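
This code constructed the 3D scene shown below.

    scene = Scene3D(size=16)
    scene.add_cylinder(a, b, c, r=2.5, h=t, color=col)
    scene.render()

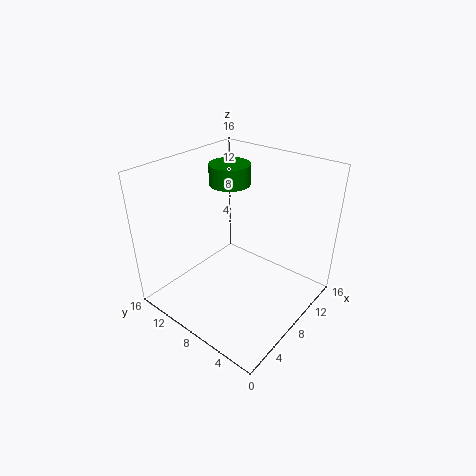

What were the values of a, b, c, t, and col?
a = 12, b = 12.5, c = 12, t = 2.5, col = 'green'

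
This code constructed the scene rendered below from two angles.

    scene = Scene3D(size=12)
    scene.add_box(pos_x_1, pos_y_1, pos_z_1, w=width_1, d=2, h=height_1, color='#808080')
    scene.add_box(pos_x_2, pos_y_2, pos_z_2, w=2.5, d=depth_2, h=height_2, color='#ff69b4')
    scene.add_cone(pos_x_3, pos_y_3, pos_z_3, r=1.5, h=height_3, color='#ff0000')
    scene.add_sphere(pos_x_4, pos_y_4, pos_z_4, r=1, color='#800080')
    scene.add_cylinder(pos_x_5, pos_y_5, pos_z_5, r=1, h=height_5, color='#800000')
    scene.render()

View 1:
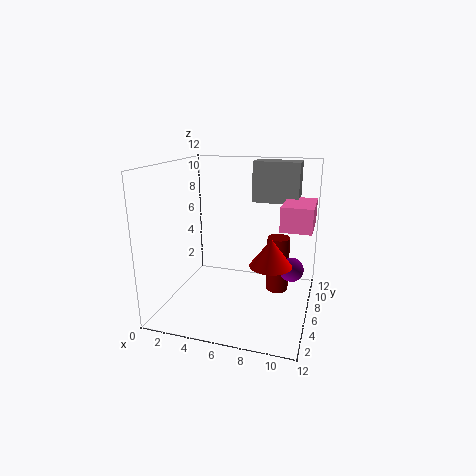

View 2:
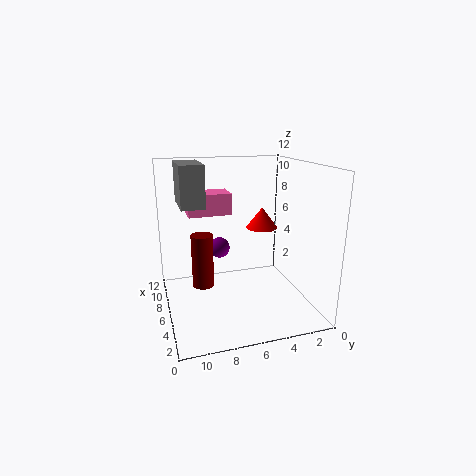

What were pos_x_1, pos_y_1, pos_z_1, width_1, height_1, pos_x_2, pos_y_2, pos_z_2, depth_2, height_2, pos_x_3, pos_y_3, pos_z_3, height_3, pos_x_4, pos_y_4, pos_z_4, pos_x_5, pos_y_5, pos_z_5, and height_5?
pos_x_1 = 6.5
pos_y_1 = 8.5
pos_z_1 = 8.5
width_1 = 4
height_1 = 3.5
pos_x_2 = 9.5
pos_y_2 = 5.5
pos_z_2 = 7
depth_2 = 4
height_2 = 2
pos_x_3 = 9.5
pos_y_3 = 2.5
pos_z_3 = 5.5
height_3 = 2
pos_x_4 = 10.5
pos_y_4 = 6.5
pos_z_4 = 3.5
pos_x_5 = 9
pos_y_5 = 8.5
pos_z_5 = 0.5
height_5 = 5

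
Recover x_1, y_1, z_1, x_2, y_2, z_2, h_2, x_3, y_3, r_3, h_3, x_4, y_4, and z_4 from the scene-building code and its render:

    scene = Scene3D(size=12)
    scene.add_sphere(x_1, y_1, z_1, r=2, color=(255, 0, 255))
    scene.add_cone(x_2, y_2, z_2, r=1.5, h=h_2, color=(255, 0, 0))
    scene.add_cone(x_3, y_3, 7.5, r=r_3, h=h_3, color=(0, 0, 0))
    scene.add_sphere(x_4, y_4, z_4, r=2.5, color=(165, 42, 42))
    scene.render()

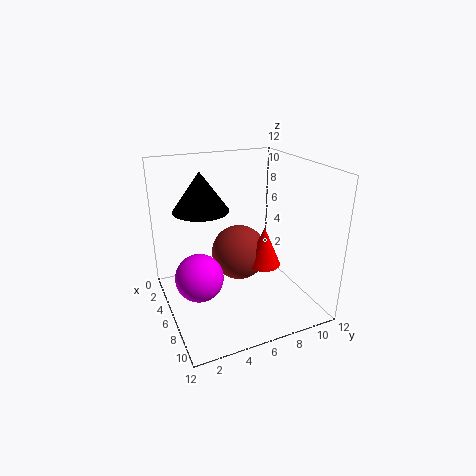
x_1 = 6
y_1 = 2.5
z_1 = 3
x_2 = 6
y_2 = 8.5
z_2 = 3
h_2 = 3.5
x_3 = 2.5
y_3 = 4
r_3 = 2.5
h_3 = 3.5
x_4 = 4
y_4 = 7
z_4 = 3.5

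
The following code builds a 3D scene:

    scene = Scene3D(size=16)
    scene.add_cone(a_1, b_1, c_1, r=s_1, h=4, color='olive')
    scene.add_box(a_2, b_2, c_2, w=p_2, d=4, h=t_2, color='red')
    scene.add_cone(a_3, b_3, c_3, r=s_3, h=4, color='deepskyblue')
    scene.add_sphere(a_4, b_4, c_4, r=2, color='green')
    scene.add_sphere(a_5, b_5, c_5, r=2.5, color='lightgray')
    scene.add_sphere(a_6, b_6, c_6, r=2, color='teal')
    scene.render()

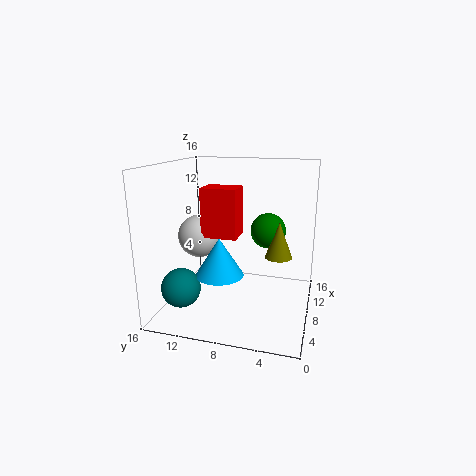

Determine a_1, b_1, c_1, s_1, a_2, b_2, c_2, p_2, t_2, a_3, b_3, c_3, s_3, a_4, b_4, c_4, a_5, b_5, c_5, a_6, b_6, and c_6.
a_1 = 8.5
b_1 = 3.5
c_1 = 6
s_1 = 1.5
a_2 = 7
b_2 = 8
c_2 = 8
p_2 = 3
t_2 = 5.5
a_3 = 4.5
b_3 = 9
c_3 = 5
s_3 = 2.5
a_4 = 10
b_4 = 5
c_4 = 8.5
a_5 = 9
b_5 = 13
c_5 = 7.5
a_6 = 2.5
b_6 = 12.5
c_6 = 4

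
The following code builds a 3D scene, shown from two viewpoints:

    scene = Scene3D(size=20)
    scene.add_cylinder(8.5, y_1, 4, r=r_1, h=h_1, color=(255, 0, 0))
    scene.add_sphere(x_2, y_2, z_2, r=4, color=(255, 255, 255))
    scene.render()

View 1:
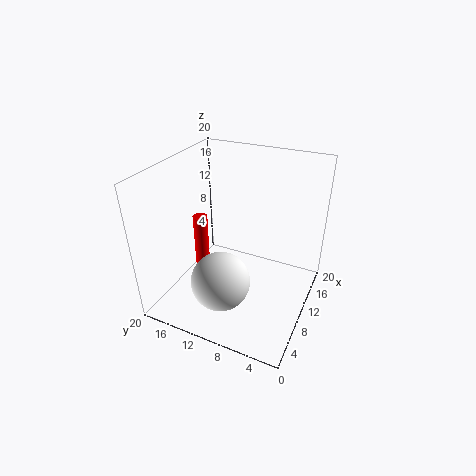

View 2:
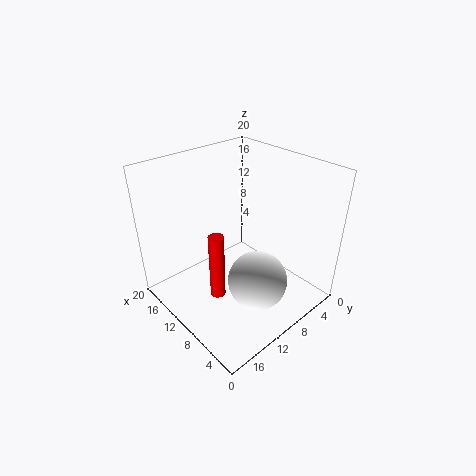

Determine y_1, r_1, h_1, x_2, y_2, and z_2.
y_1 = 15; r_1 = 1; h_1 = 9; x_2 = 5.5; y_2 = 10.5; z_2 = 5.5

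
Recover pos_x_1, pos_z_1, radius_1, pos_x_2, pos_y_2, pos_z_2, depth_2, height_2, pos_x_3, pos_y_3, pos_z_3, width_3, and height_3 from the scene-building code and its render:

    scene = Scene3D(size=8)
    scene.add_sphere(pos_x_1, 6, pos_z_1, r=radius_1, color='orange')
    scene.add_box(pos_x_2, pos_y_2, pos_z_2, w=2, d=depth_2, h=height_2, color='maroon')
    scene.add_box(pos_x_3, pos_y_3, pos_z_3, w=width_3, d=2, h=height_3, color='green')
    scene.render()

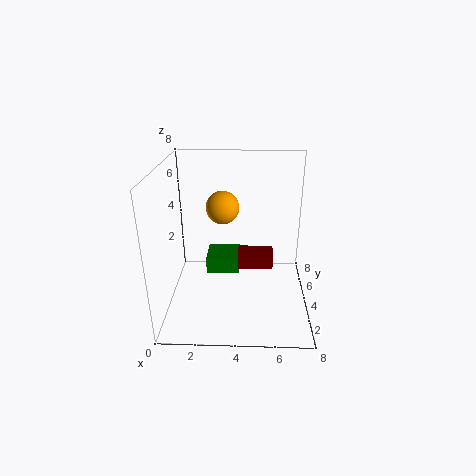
pos_x_1 = 3; pos_z_1 = 5; radius_1 = 1; pos_x_2 = 4; pos_y_2 = 4; pos_z_2 = 2; depth_2 = 1; height_2 = 1; pos_x_3 = 2; pos_y_3 = 5; pos_z_3 = 1; width_3 = 2; height_3 = 1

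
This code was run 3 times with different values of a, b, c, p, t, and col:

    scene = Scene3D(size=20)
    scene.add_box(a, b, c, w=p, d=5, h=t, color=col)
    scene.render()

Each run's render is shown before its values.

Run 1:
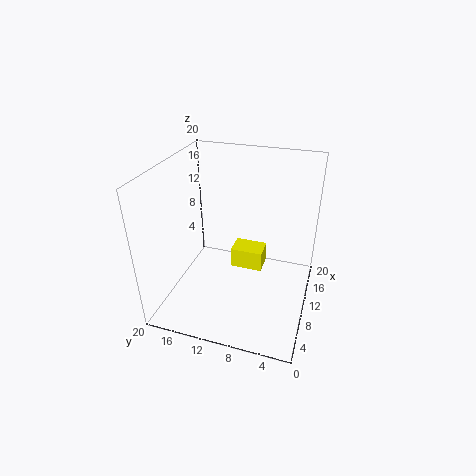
a = 14; b = 7.5; c = 1.75; p = 3.5; t = 3.25; col = 'yellow'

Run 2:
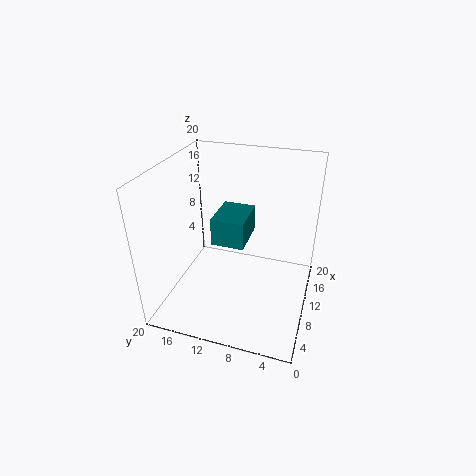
a = 11.5; b = 9.75; c = 7; p = 6.5; t = 4.25; col = 'teal'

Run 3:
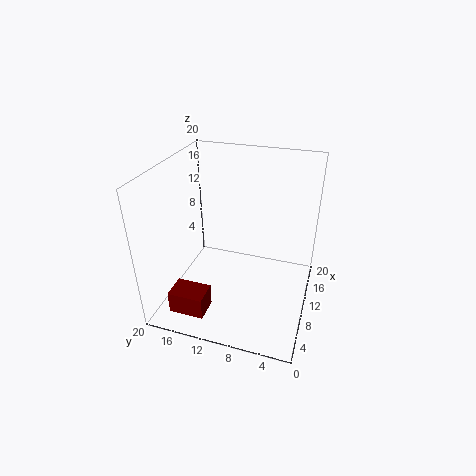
a = 3; b = 13; c = 0.25; p = 3.5; t = 3.25; col = 'maroon'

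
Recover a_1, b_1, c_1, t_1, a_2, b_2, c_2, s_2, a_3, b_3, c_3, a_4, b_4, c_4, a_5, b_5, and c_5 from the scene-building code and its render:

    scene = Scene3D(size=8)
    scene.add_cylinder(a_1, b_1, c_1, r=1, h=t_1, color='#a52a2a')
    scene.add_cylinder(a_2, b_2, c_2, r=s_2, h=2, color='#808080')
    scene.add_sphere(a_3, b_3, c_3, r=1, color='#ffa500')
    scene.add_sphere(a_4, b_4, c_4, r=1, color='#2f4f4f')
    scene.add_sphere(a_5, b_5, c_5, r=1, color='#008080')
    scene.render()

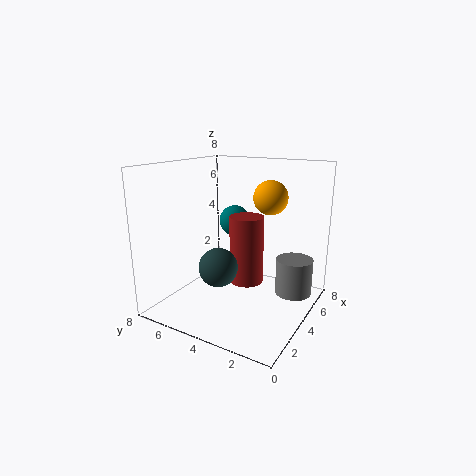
a_1 = 5, b_1 = 4, c_1 = 1, t_1 = 4, a_2 = 5, b_2 = 1, c_2 = 1, s_2 = 1, a_3 = 6, b_3 = 3, c_3 = 6, a_4 = 2, b_4 = 4, c_4 = 3, a_5 = 7, b_5 = 6, c_5 = 4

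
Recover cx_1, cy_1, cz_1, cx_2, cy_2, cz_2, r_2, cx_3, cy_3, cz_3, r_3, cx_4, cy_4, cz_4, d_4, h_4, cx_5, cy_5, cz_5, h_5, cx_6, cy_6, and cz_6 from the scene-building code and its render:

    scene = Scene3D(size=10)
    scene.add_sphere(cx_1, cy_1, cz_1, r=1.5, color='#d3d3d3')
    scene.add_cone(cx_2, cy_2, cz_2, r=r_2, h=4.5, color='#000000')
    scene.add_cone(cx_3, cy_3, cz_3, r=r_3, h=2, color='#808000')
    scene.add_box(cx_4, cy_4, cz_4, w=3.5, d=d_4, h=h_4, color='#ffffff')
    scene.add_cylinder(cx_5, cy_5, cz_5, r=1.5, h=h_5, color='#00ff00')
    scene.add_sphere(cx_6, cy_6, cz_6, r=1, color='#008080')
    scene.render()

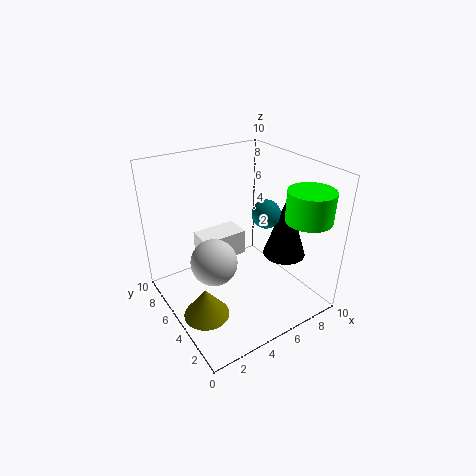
cx_1 = 2.5; cy_1 = 4; cz_1 = 4.5; cx_2 = 8; cy_2 = 3.5; cz_2 = 3.5; r_2 = 1.5; cx_3 = 1.5; cy_3 = 3.5; cz_3 = 1; r_3 = 1.5; cx_4 = 3.5; cy_4 = 7; cz_4 = 2; d_4 = 2; h_4 = 2; cx_5 = 8; cy_5 = 1.5; cz_5 = 7; h_5 = 2; cx_6 = 7; cy_6 = 4.5; cz_6 = 6.5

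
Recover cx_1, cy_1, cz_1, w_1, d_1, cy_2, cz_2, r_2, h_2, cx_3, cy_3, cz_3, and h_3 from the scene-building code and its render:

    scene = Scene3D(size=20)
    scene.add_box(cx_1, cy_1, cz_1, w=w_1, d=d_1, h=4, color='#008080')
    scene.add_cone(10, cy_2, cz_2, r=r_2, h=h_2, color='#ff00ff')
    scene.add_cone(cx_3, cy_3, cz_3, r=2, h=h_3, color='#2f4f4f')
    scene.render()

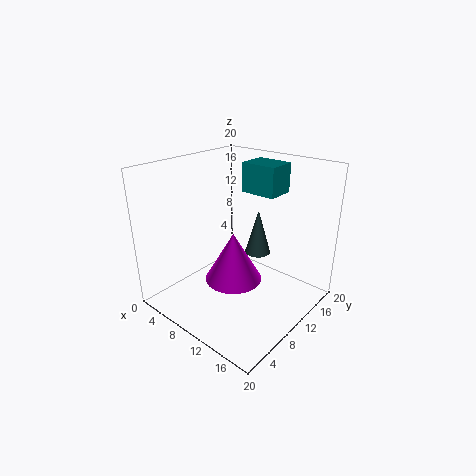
cx_1 = 9, cy_1 = 12, cz_1 = 16, w_1 = 5, d_1 = 4, cy_2 = 9, cz_2 = 4, r_2 = 4, h_2 = 7, cx_3 = 9, cy_3 = 16, cz_3 = 5, h_3 = 7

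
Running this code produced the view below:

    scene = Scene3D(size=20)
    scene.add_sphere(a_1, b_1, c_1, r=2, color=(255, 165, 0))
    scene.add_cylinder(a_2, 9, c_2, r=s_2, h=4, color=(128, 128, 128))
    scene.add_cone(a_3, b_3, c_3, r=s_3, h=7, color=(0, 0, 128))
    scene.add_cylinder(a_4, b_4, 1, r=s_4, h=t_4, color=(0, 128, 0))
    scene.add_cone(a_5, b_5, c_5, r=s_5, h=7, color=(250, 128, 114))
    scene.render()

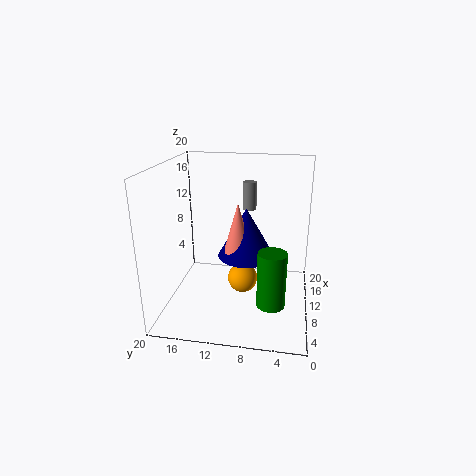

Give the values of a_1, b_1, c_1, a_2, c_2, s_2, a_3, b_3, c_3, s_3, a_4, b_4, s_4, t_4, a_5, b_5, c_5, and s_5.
a_1 = 8; b_1 = 9; c_1 = 5; a_2 = 14; c_2 = 13; s_2 = 1; a_3 = 11; b_3 = 9; c_3 = 7; s_3 = 4; a_4 = 8; b_4 = 5; s_4 = 2; t_4 = 8; a_5 = 10; b_5 = 10; c_5 = 8; s_5 = 2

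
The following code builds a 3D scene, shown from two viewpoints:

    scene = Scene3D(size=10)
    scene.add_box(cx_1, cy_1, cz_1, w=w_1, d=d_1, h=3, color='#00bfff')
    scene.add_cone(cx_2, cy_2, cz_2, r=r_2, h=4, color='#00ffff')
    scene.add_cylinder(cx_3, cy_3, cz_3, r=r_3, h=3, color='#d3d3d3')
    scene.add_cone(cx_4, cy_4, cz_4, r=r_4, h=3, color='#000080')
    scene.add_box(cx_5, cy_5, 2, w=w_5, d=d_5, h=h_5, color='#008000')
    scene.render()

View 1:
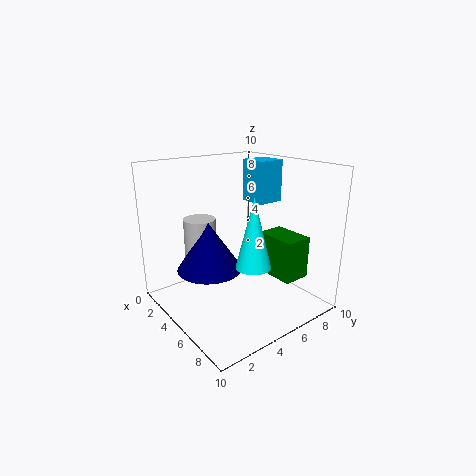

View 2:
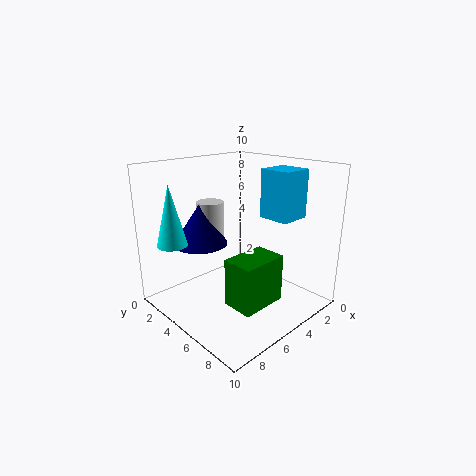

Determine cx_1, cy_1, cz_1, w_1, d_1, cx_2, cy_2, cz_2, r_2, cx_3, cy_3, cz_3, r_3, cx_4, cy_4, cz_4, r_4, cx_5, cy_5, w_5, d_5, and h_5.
cx_1 = 3; cy_1 = 7; cz_1 = 7; w_1 = 2; d_1 = 2; cx_2 = 9; cy_2 = 3; cz_2 = 5; r_2 = 1; cx_3 = 5; cy_3 = 2; cz_3 = 4; r_3 = 1; cx_4 = 6; cy_4 = 2; cz_4 = 4; r_4 = 2; cx_5 = 5; cy_5 = 7; w_5 = 3; d_5 = 2; h_5 = 3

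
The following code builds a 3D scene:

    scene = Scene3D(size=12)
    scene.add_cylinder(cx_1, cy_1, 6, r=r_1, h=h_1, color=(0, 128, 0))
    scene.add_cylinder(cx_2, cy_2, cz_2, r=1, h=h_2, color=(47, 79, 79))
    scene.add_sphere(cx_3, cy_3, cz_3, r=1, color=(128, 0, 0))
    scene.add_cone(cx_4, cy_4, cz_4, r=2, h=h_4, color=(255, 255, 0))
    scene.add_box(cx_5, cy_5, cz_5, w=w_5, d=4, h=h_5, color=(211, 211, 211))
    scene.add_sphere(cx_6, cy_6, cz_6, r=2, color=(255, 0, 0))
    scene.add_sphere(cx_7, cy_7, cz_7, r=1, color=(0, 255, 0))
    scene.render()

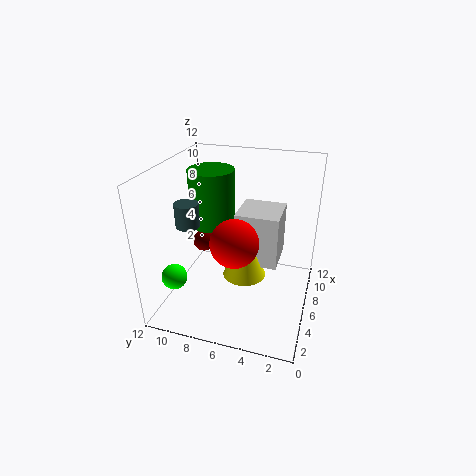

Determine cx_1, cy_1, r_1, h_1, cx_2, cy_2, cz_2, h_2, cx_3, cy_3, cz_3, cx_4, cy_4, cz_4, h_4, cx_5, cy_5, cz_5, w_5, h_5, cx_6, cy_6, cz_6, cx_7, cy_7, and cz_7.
cx_1 = 8
cy_1 = 9
r_1 = 2
h_1 = 5
cx_2 = 5
cy_2 = 10
cz_2 = 7
h_2 = 2
cx_3 = 8
cy_3 = 10
cz_3 = 4
cx_4 = 8
cy_4 = 6
cz_4 = 1
h_4 = 5
cx_5 = 8
cy_5 = 3
cz_5 = 2
w_5 = 4
h_5 = 5
cx_6 = 5
cy_6 = 6
cz_6 = 6
cx_7 = 2
cy_7 = 10
cz_7 = 4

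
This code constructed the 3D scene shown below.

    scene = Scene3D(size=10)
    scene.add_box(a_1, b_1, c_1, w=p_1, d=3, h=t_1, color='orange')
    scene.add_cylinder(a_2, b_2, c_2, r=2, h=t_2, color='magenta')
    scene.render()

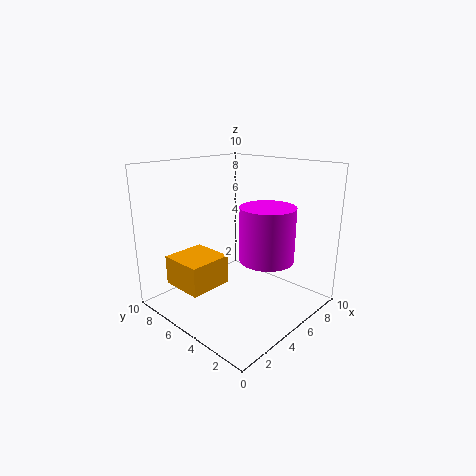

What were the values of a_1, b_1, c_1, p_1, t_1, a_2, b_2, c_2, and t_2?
a_1 = 1, b_1 = 5, c_1 = 2, p_1 = 3, t_1 = 2, a_2 = 7, b_2 = 4, c_2 = 3, t_2 = 4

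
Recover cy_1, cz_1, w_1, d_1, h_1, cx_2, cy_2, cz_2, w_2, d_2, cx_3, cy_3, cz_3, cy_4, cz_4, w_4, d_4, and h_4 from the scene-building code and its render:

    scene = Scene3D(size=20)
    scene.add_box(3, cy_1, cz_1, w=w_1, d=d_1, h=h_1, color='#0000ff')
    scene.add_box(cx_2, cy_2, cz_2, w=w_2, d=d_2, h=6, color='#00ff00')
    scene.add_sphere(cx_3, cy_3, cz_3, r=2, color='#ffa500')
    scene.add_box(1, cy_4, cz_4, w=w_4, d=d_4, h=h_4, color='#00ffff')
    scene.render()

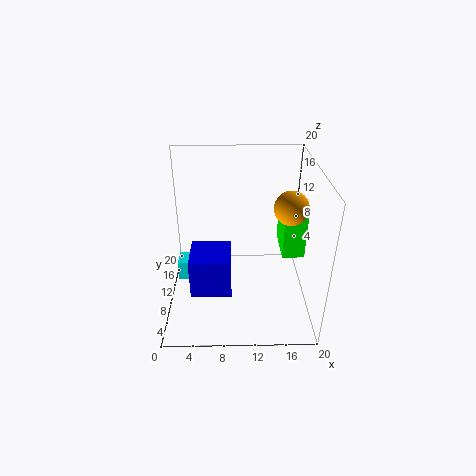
cy_1 = 8; cz_1 = 1; w_1 = 6; d_1 = 6; h_1 = 6; cx_2 = 16; cy_2 = 8; cz_2 = 8; w_2 = 3; d_2 = 6; cx_3 = 16; cy_3 = 5; cz_3 = 17; cy_4 = 11; cz_4 = 2; w_4 = 4; d_4 = 3; h_4 = 3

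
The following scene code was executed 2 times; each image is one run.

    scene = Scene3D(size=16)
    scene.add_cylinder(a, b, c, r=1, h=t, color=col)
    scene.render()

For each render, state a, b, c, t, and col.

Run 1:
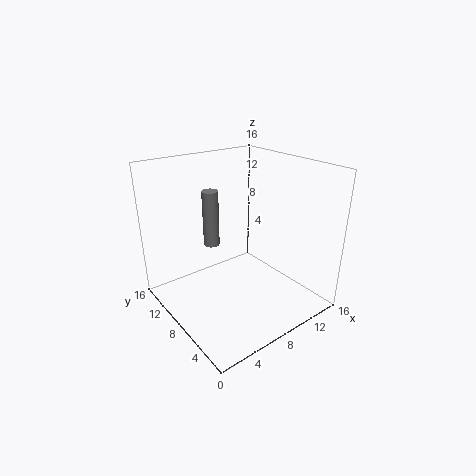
a = 8
b = 13.5
c = 5
t = 7
col = 'gray'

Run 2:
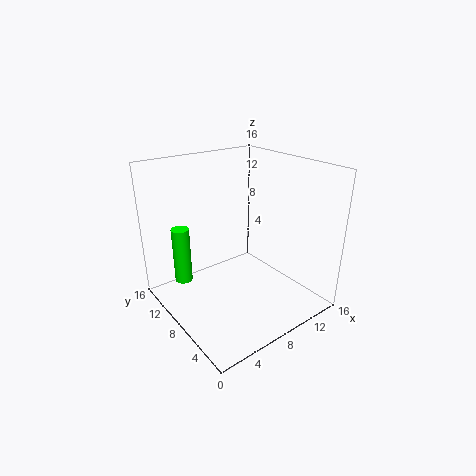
a = 3
b = 12
c = 2.5
t = 6.5
col = 'lime'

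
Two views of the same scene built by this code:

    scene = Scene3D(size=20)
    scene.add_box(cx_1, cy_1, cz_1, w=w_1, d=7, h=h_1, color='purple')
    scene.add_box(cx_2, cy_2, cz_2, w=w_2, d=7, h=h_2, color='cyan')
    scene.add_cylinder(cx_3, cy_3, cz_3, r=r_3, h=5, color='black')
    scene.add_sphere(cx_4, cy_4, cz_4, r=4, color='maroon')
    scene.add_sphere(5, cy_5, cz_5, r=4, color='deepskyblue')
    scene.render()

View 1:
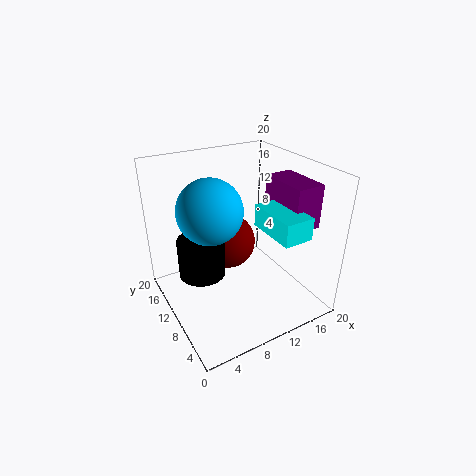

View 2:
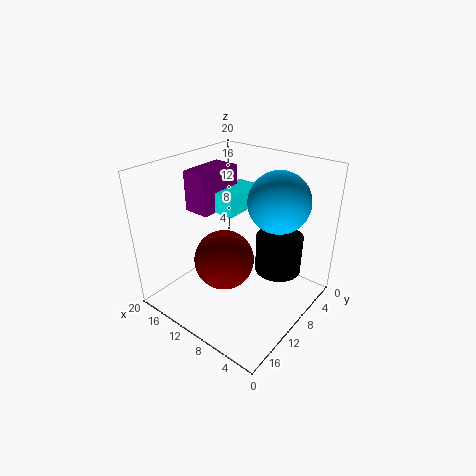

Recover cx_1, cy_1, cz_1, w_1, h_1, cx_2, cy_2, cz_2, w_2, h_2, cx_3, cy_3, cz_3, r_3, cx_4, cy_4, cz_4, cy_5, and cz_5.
cx_1 = 15
cy_1 = 4
cz_1 = 12
w_1 = 4
h_1 = 6
cx_2 = 12
cy_2 = 2
cz_2 = 12
w_2 = 4
h_2 = 3
cx_3 = 4
cy_3 = 9
cz_3 = 7
r_3 = 3
cx_4 = 10
cy_4 = 13
cz_4 = 8
cy_5 = 8
cz_5 = 16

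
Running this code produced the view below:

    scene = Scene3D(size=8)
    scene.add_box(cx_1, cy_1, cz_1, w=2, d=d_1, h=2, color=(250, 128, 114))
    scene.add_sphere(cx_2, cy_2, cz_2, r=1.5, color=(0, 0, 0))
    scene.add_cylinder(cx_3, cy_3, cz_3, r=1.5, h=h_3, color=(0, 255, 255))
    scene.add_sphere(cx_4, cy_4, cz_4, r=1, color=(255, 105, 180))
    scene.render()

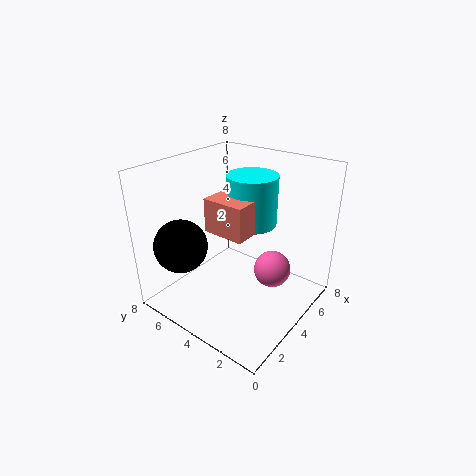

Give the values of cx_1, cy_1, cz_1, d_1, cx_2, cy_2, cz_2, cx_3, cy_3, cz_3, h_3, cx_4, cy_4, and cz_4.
cx_1 = 3.5, cy_1 = 3.5, cz_1 = 4, d_1 = 2.5, cx_2 = 2, cy_2 = 6.5, cz_2 = 3.5, cx_3 = 6, cy_3 = 4.5, cz_3 = 4, h_3 = 3, cx_4 = 4.5, cy_4 = 2, cz_4 = 2.5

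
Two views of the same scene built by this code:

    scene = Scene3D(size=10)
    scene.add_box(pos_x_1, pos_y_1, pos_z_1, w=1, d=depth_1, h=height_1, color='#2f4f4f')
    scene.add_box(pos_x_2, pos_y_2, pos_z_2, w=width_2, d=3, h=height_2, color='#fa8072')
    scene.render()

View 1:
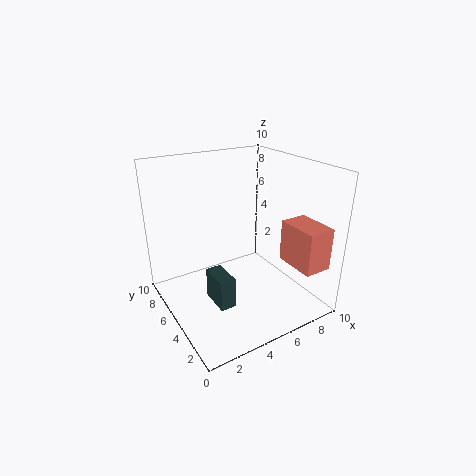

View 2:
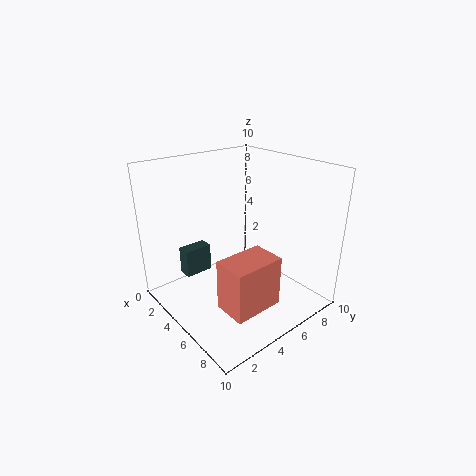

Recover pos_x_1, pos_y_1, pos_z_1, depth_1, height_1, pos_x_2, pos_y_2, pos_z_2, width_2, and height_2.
pos_x_1 = 2
pos_y_1 = 2
pos_z_1 = 2
depth_1 = 2
height_1 = 2
pos_x_2 = 8
pos_y_2 = 1
pos_z_2 = 3
width_2 = 2
height_2 = 3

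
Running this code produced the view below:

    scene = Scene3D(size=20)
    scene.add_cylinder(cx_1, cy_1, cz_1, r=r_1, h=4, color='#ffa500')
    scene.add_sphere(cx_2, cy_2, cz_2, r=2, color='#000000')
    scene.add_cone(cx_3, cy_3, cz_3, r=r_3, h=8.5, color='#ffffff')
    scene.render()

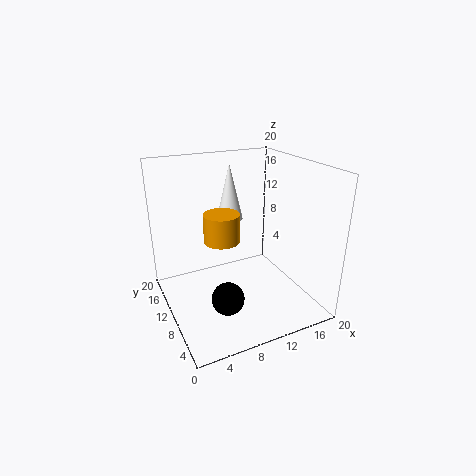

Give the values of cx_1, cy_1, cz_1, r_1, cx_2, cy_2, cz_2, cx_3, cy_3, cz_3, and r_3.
cx_1 = 8; cy_1 = 11; cz_1 = 9.5; r_1 = 2.5; cx_2 = 5.5; cy_2 = 3.5; cz_2 = 5.5; cx_3 = 11.5; cy_3 = 16; cz_3 = 10.5; r_3 = 2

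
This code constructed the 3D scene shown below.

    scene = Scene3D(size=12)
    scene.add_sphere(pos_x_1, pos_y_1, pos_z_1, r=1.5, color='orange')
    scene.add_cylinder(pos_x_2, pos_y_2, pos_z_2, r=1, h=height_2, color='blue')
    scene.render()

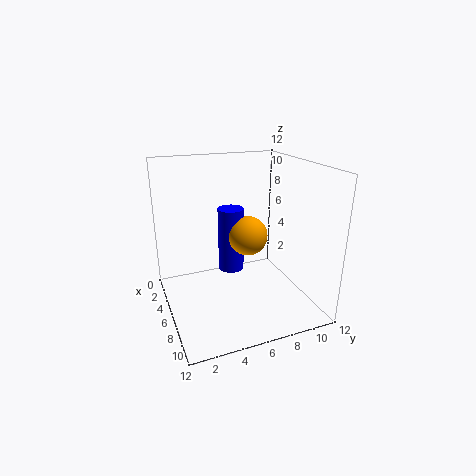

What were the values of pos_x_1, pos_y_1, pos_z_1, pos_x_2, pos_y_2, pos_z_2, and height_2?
pos_x_1 = 8
pos_y_1 = 6
pos_z_1 = 7
pos_x_2 = 7
pos_y_2 = 5
pos_z_2 = 4
height_2 = 5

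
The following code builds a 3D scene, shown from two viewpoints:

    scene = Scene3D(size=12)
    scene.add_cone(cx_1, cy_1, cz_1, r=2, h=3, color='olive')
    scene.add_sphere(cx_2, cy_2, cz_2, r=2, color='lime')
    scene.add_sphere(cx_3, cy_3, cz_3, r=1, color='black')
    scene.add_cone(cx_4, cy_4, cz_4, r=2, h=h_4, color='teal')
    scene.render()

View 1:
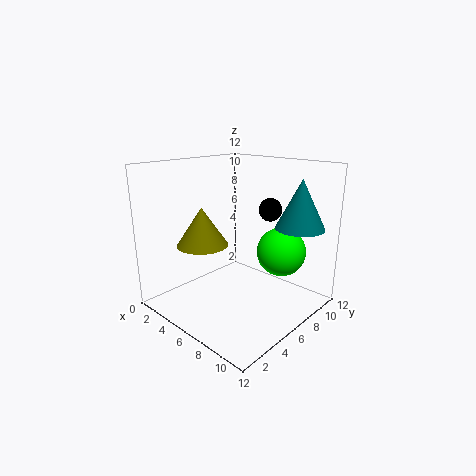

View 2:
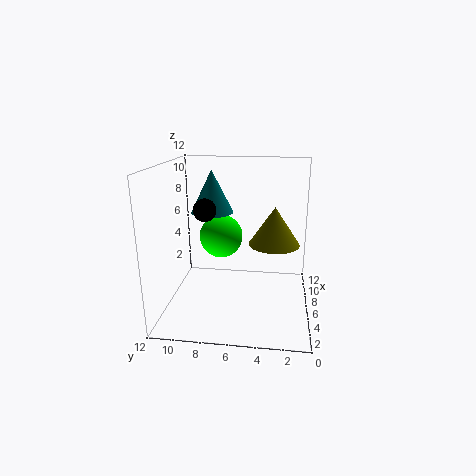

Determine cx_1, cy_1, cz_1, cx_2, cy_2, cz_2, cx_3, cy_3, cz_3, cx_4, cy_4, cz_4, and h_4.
cx_1 = 5; cy_1 = 3; cz_1 = 6; cx_2 = 9; cy_2 = 8; cz_2 = 5; cx_3 = 7; cy_3 = 9; cz_3 = 8; cx_4 = 10; cy_4 = 9; cz_4 = 7; h_4 = 4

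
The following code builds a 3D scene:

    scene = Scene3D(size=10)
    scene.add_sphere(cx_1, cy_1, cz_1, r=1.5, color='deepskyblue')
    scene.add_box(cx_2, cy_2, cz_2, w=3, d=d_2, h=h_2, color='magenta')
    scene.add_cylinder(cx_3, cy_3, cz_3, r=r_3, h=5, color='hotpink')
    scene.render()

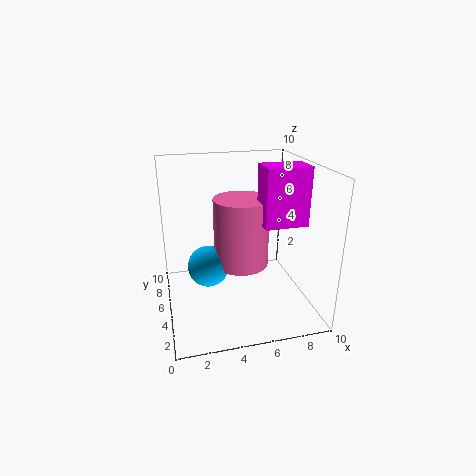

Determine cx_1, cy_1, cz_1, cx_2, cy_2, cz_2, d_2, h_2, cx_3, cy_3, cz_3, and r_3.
cx_1 = 3; cy_1 = 6; cz_1 = 2.5; cx_2 = 6.5; cy_2 = 3.5; cz_2 = 6; d_2 = 2; h_2 = 4; cx_3 = 5.5; cy_3 = 6; cz_3 = 2.5; r_3 = 2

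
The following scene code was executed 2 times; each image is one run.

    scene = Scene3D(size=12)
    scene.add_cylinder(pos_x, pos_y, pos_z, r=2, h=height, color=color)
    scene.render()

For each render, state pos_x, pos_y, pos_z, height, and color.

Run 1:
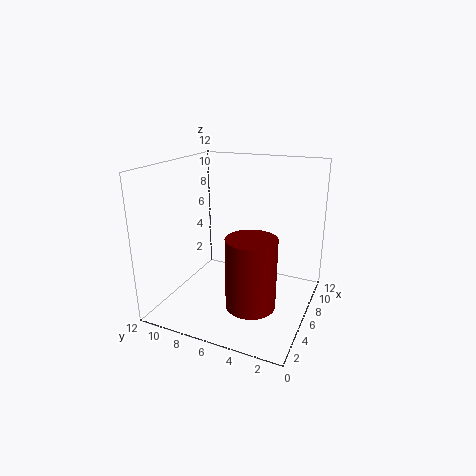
pos_x = 4
pos_y = 4
pos_z = 1.25
height = 5.75
color = 'maroon'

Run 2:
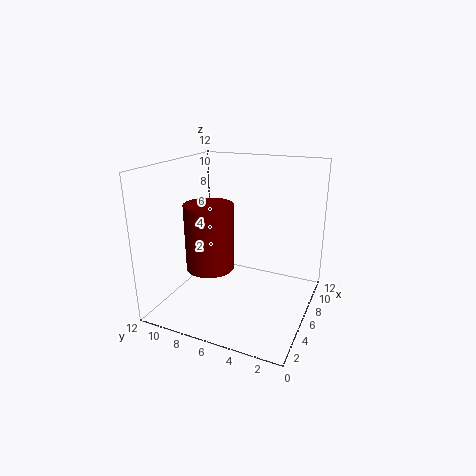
pos_x = 4.75
pos_y = 8
pos_z = 3.5
height = 5.5
color = 'maroon'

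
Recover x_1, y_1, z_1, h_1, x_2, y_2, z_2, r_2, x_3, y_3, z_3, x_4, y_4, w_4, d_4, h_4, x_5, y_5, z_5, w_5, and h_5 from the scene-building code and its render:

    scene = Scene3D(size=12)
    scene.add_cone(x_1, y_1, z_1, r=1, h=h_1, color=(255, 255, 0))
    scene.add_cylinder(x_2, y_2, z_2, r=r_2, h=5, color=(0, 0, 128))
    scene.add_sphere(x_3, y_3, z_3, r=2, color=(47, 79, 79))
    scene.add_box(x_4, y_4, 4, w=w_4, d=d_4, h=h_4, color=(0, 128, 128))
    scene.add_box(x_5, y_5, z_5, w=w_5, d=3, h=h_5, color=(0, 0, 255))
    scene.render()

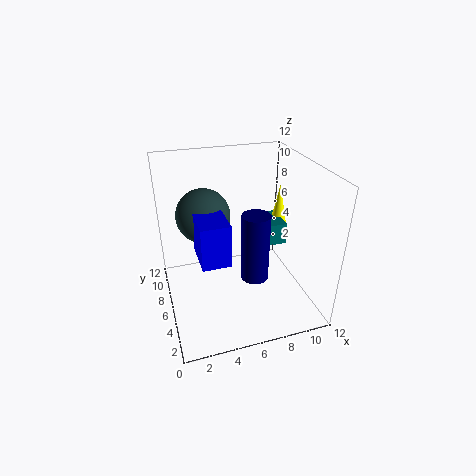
x_1 = 11, y_1 = 9, z_1 = 4, h_1 = 5, x_2 = 6, y_2 = 2, z_2 = 5, r_2 = 1, x_3 = 3, y_3 = 5, z_3 = 9, x_4 = 9, y_4 = 7, w_4 = 2, d_4 = 3, h_4 = 2, x_5 = 2, y_5 = 1, z_5 = 7, w_5 = 2, h_5 = 3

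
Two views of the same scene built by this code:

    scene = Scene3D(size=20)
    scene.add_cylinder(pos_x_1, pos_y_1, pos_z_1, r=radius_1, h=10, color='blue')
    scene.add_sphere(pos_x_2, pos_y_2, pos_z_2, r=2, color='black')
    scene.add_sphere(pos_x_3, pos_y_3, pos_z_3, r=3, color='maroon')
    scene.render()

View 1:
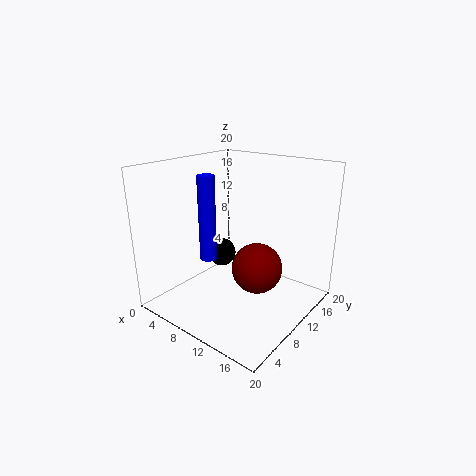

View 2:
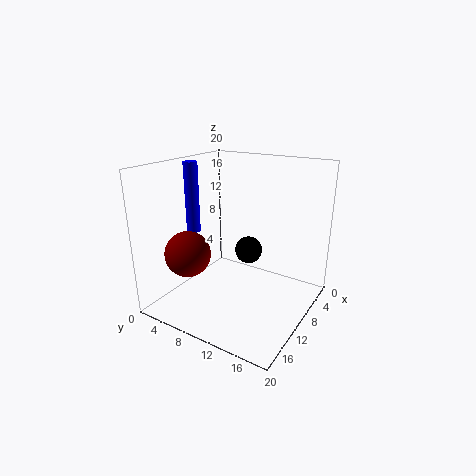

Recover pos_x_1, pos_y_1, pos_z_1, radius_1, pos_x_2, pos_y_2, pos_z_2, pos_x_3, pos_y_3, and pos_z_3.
pos_x_1 = 11; pos_y_1 = 3; pos_z_1 = 10; radius_1 = 1; pos_x_2 = 7; pos_y_2 = 10; pos_z_2 = 7; pos_x_3 = 16; pos_y_3 = 6; pos_z_3 = 9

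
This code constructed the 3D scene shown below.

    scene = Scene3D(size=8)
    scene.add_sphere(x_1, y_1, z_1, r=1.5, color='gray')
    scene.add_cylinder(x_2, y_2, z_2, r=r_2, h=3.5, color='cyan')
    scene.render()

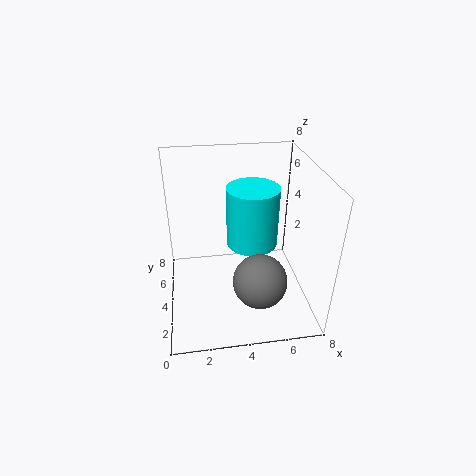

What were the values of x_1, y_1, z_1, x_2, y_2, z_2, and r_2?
x_1 = 5, y_1 = 2.5, z_1 = 2, x_2 = 5, y_2 = 5, z_2 = 3, r_2 = 1.5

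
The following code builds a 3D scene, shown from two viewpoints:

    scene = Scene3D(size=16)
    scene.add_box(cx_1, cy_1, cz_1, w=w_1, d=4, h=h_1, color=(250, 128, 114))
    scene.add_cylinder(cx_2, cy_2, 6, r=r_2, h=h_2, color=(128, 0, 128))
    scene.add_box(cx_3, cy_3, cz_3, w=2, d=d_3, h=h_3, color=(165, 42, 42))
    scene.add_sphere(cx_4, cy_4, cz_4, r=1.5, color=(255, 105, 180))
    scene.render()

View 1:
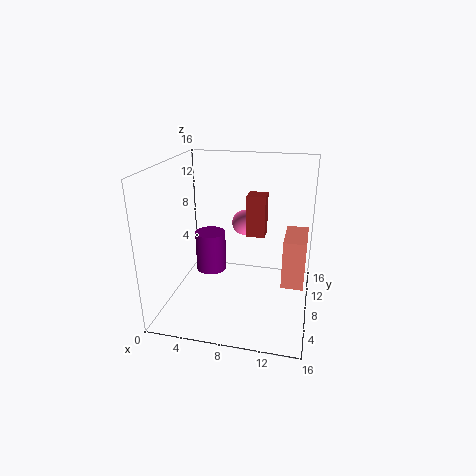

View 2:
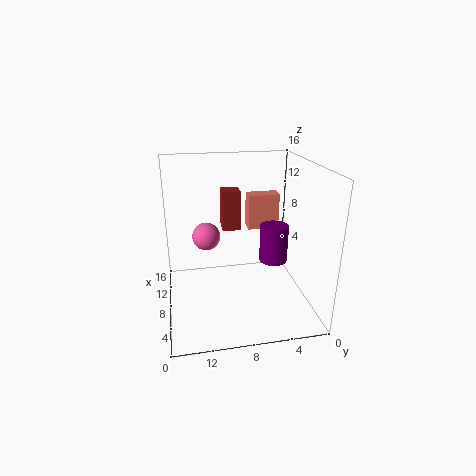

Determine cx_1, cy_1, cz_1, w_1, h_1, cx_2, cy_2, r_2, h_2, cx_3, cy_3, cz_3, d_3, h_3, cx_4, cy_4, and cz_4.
cx_1 = 13.5; cy_1 = 1.5; cz_1 = 6.5; w_1 = 2; h_1 = 4.5; cx_2 = 6; cy_2 = 4.5; r_2 = 1.5; h_2 = 4; cx_3 = 9; cy_3 = 7.5; cz_3 = 8.5; d_3 = 2; h_3 = 4.5; cx_4 = 8; cy_4 = 11.5; cz_4 = 8.5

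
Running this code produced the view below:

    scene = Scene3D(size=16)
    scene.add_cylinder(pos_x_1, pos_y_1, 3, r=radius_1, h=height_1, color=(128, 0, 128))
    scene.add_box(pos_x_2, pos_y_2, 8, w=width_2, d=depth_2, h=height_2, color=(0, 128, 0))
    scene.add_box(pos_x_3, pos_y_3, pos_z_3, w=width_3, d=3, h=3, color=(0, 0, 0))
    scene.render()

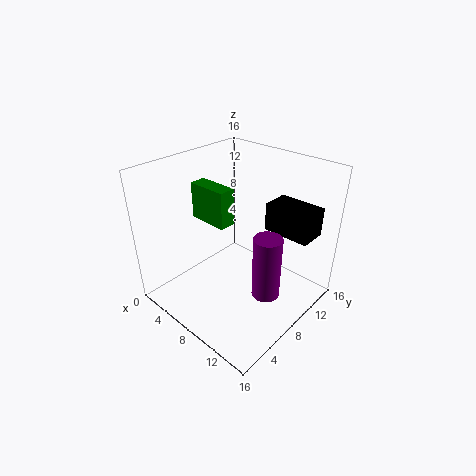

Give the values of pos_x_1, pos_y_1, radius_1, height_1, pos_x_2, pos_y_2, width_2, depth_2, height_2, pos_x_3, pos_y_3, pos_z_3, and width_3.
pos_x_1 = 12.5, pos_y_1 = 7.5, radius_1 = 1.5, height_1 = 7, pos_x_2 = 0.5, pos_y_2 = 8, width_2 = 5, depth_2 = 2, height_2 = 4.5, pos_x_3 = 10.5, pos_y_3 = 9.5, pos_z_3 = 9.5, width_3 = 5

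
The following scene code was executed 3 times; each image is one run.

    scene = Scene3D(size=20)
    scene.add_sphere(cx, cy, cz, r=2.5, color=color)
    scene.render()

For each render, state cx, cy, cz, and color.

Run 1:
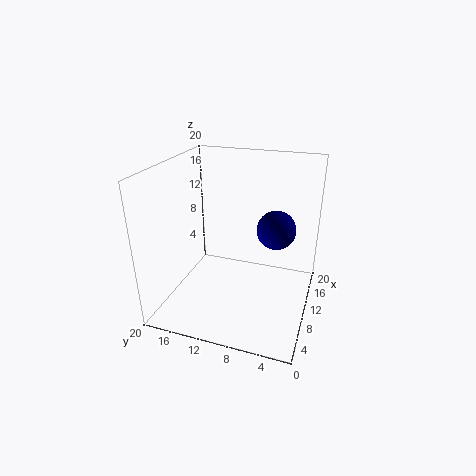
cx = 9
cy = 4.5
cz = 12.5
color = 'navy'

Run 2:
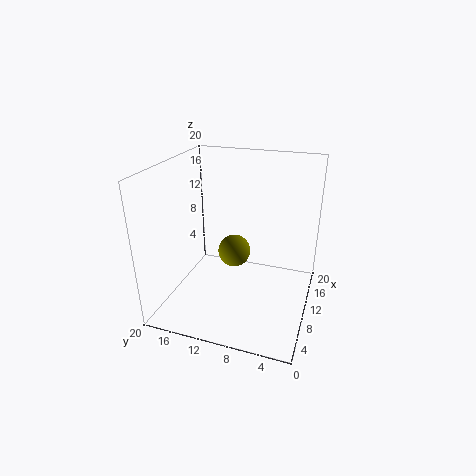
cx = 14
cy = 12
cz = 5.5
color = 'olive'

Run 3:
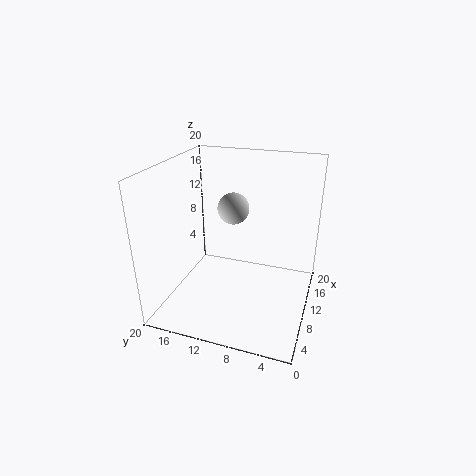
cx = 16.5
cy = 13
cz = 11.5
color = 'lightgray'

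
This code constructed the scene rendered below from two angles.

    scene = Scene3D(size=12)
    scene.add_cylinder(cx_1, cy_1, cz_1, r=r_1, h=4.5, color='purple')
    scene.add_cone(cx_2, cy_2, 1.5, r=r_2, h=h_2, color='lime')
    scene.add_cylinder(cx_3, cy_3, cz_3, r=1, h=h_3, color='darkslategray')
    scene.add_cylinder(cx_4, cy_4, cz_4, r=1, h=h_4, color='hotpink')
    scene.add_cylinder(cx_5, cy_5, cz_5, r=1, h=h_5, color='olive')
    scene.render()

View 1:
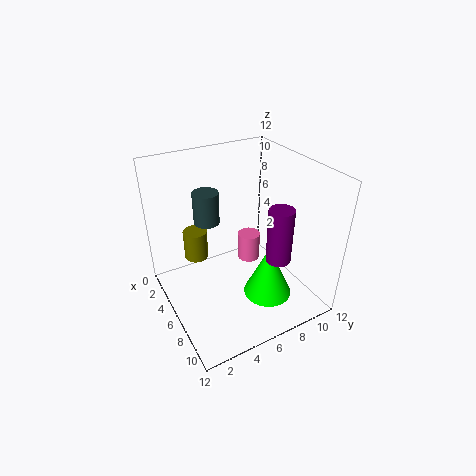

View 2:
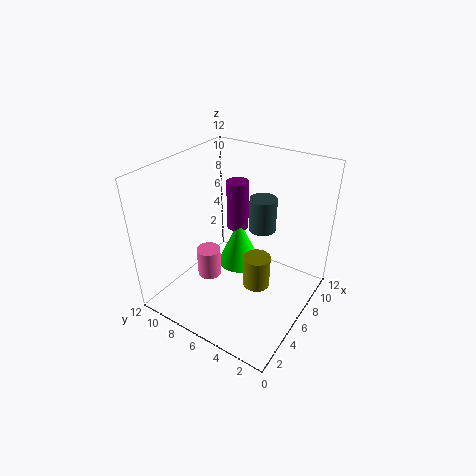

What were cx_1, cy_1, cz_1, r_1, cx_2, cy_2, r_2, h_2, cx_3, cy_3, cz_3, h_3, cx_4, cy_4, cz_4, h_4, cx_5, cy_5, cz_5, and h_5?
cx_1 = 9, cy_1 = 8, cz_1 = 5, r_1 = 1, cx_2 = 8.5, cy_2 = 7.5, r_2 = 2, h_2 = 4.5, cx_3 = 5.5, cy_3 = 3.5, cz_3 = 8, h_3 = 2.5, cx_4 = 4.5, cy_4 = 8, cz_4 = 2.5, h_4 = 2.5, cx_5 = 4, cy_5 = 3, cz_5 = 4, h_5 = 2.5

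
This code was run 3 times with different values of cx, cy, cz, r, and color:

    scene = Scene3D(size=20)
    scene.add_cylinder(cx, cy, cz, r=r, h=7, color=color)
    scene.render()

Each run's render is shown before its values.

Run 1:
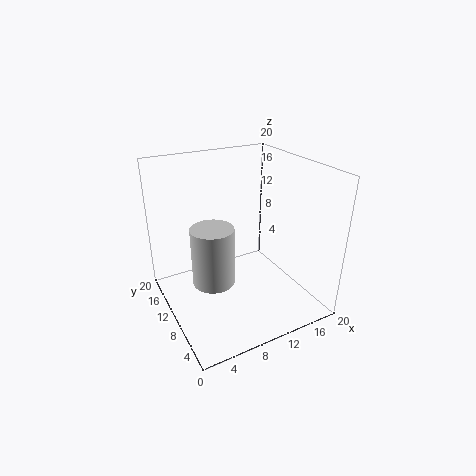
cx = 4
cy = 5
cz = 8
r = 2.5
color = 'lightgray'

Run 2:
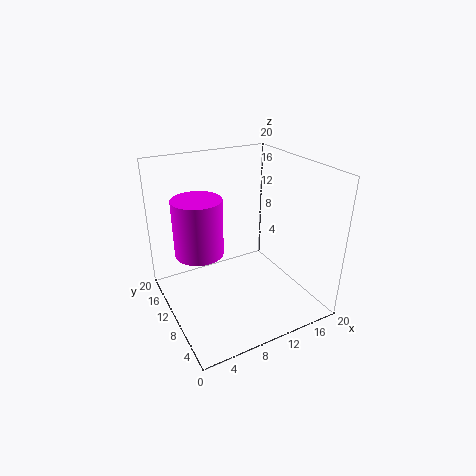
cx = 3.5
cy = 8
cz = 10.5
r = 3
color = 'magenta'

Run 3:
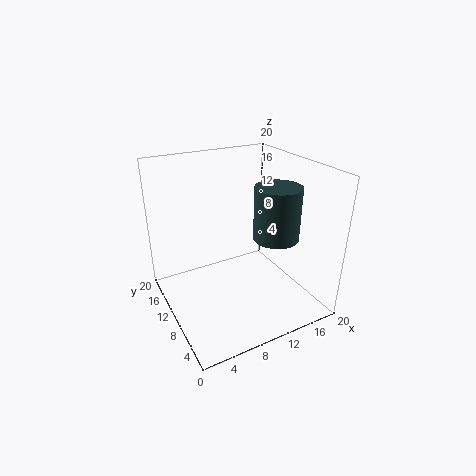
cx = 13.5
cy = 6
cz = 11
r = 3
color = 'darkslategray'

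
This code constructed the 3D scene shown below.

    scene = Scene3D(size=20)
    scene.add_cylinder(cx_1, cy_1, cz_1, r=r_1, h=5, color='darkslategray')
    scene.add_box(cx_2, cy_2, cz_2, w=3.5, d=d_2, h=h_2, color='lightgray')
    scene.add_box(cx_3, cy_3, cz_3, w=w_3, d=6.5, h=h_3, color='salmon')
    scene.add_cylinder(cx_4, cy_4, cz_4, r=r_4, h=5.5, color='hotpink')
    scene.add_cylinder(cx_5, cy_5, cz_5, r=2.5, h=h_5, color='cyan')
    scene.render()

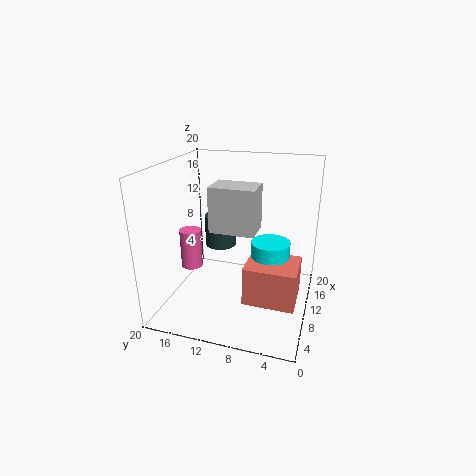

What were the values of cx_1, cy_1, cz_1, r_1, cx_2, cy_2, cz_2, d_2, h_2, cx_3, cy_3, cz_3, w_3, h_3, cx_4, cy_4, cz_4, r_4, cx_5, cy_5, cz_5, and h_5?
cx_1 = 16.5
cy_1 = 15
cz_1 = 5.5
r_1 = 2.5
cx_2 = 1
cy_2 = 5.5
cz_2 = 14.5
d_2 = 5
h_2 = 5
cx_3 = 3.5
cy_3 = 1
cz_3 = 4
w_3 = 5.5
h_3 = 5
cx_4 = 8.5
cy_4 = 16.5
cz_4 = 5.5
r_4 = 1.5
cx_5 = 8
cy_5 = 5
cz_5 = 4
h_5 = 7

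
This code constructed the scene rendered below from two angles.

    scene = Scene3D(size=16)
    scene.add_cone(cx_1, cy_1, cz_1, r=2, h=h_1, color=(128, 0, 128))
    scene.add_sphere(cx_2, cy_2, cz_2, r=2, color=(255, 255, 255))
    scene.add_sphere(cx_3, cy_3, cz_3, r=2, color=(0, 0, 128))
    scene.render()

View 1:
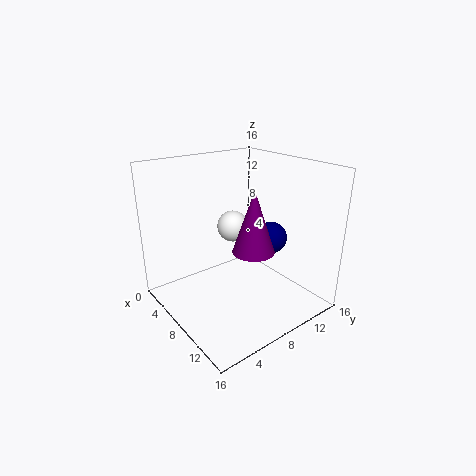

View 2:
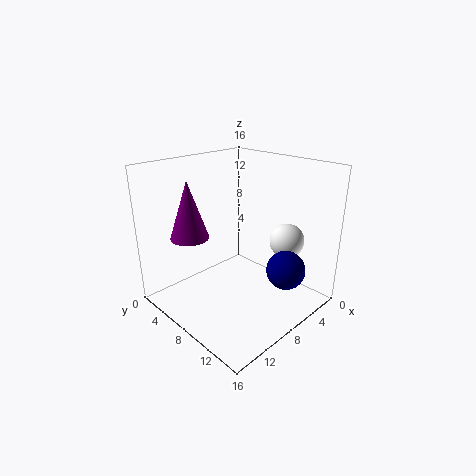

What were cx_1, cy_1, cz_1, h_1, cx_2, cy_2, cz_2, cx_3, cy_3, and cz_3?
cx_1 = 13, cy_1 = 6, cz_1 = 9, h_1 = 6, cx_2 = 3, cy_2 = 11, cz_2 = 7, cx_3 = 7, cy_3 = 14, cz_3 = 6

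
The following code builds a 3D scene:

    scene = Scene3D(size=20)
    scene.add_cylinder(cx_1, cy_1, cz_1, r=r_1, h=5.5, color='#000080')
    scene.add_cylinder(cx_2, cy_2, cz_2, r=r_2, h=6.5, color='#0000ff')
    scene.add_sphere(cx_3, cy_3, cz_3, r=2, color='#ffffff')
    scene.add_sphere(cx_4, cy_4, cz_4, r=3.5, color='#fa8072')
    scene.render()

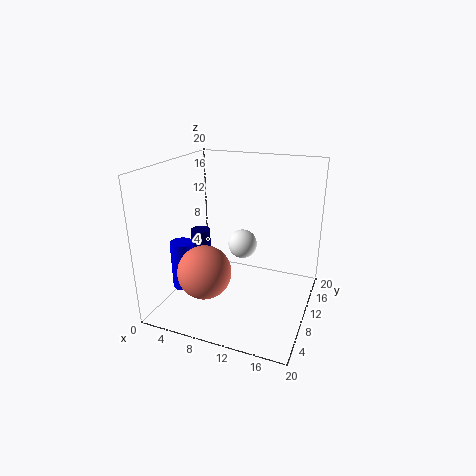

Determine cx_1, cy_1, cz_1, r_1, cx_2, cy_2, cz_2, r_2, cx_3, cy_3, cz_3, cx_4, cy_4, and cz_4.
cx_1 = 2.5; cy_1 = 13; cz_1 = 3.5; r_1 = 1.5; cx_2 = 4; cy_2 = 5; cz_2 = 4; r_2 = 1.5; cx_3 = 10.5; cy_3 = 10.5; cz_3 = 9; cx_4 = 7.5; cy_4 = 4.5; cz_4 = 7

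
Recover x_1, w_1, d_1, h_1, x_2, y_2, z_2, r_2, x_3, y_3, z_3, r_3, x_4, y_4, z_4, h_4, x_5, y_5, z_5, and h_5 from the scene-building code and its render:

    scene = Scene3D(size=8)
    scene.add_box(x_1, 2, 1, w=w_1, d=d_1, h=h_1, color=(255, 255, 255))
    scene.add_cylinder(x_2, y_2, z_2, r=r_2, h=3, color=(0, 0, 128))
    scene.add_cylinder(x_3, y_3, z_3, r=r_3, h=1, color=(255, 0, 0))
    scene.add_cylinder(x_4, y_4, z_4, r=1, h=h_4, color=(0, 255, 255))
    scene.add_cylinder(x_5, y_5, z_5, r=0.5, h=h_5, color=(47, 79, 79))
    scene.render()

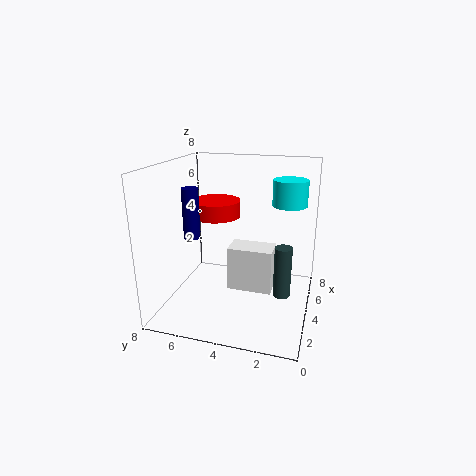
x_1 = 3.5, w_1 = 1.5, d_1 = 2.5, h_1 = 2.5, x_2 = 4.5, y_2 = 7, z_2 = 3.5, r_2 = 0.5, x_3 = 6, y_3 = 6, z_3 = 4.5, r_3 = 1.5, x_4 = 6, y_4 = 1.5, z_4 = 5.5, h_4 = 1.5, x_5 = 4.5, y_5 = 1.5, z_5 = 0.5, h_5 = 3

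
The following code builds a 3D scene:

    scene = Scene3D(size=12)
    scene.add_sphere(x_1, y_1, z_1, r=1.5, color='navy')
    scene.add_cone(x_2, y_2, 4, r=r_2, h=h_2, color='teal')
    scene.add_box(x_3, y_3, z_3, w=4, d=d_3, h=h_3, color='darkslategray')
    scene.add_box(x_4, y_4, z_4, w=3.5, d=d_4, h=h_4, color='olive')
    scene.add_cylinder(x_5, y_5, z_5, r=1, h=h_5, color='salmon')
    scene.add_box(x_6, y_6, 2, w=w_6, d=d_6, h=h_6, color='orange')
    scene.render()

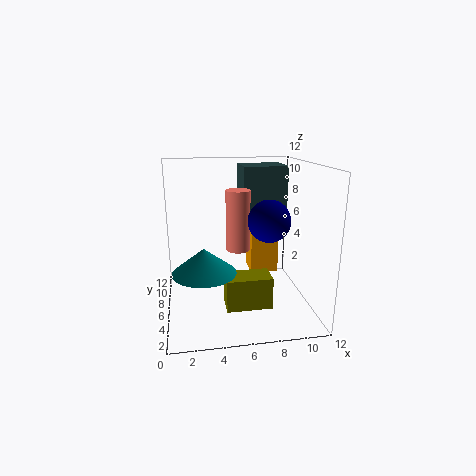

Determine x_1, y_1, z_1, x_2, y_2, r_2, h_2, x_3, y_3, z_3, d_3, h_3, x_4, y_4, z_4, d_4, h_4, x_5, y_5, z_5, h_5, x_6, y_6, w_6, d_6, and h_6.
x_1 = 7.5; y_1 = 2; z_1 = 8.5; x_2 = 3; y_2 = 4; r_2 = 2.5; h_2 = 2; x_3 = 7; y_3 = 8.5; z_3 = 6; d_3 = 3.5; h_3 = 5.5; x_4 = 4.5; y_4 = 2; z_4 = 1.5; d_4 = 2; h_4 = 2.5; x_5 = 6; y_5 = 6; z_5 = 5; h_5 = 5; x_6 = 7.5; y_6 = 7.5; w_6 = 2.5; d_6 = 2.5; h_6 = 5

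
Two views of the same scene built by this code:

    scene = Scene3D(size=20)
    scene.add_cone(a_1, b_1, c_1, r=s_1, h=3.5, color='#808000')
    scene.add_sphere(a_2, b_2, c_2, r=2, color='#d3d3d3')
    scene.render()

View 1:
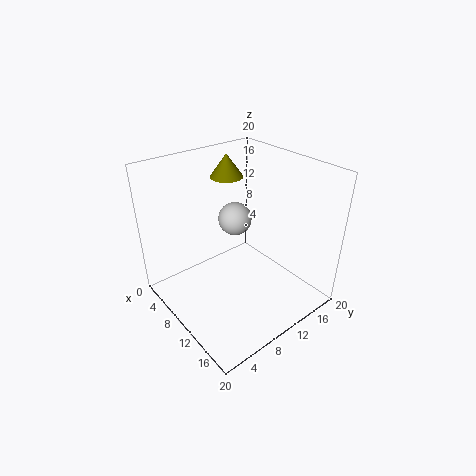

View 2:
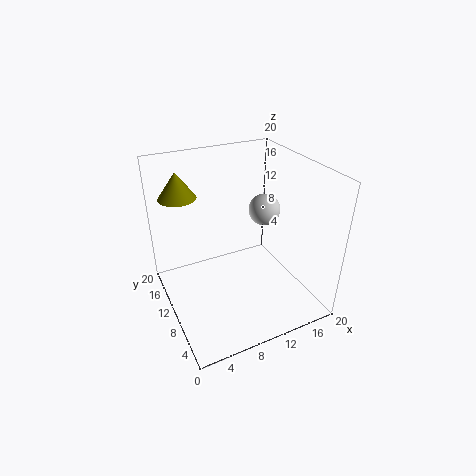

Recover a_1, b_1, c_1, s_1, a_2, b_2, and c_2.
a_1 = 3, b_1 = 13.5, c_1 = 16, s_1 = 2.5, a_2 = 12.5, b_2 = 7.5, c_2 = 15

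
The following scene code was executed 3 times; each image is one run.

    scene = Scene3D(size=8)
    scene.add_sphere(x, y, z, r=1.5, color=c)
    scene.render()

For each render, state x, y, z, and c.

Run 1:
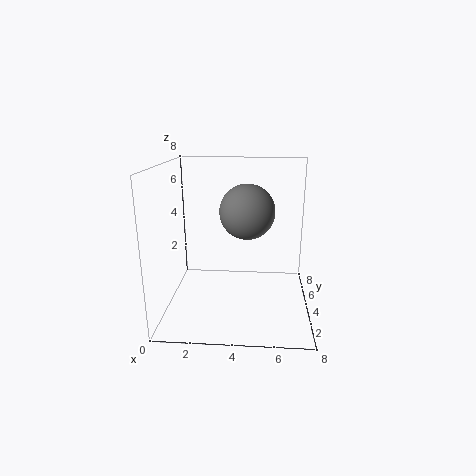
x = 4.5
y = 4
z = 5.5
c = 'gray'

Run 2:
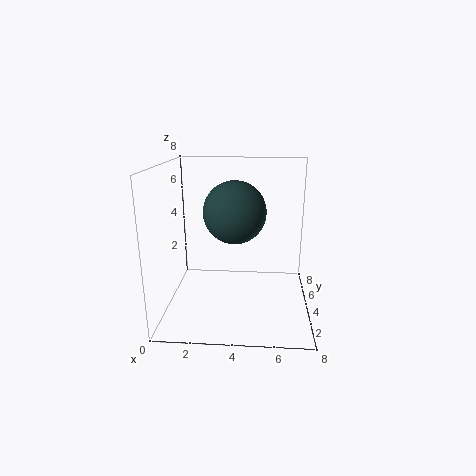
x = 4
y = 2
z = 6
c = 'darkslategray'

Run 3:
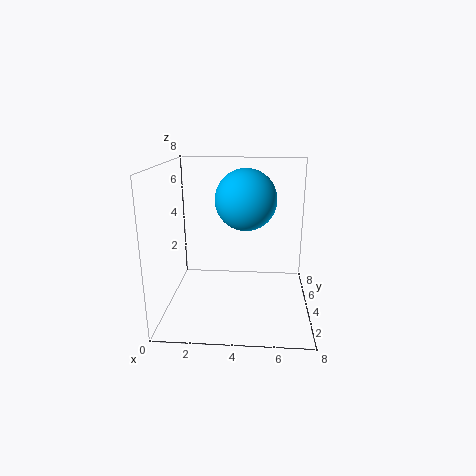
x = 4.5
y = 2.5
z = 6.5
c = 'deepskyblue'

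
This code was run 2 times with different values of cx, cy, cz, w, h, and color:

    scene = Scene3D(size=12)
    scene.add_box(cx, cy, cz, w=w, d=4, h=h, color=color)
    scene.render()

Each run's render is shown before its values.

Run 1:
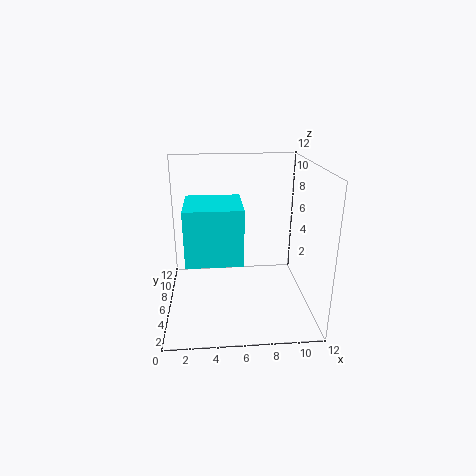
cx = 2
cy = 1
cz = 6
w = 4
h = 4
color = 'cyan'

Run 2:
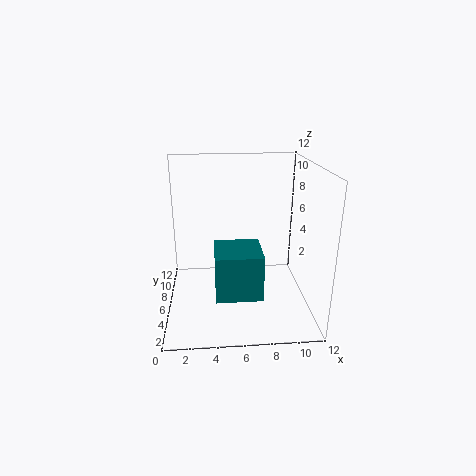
cx = 4
cy = 4
cz = 1
w = 4
h = 4
color = 'teal'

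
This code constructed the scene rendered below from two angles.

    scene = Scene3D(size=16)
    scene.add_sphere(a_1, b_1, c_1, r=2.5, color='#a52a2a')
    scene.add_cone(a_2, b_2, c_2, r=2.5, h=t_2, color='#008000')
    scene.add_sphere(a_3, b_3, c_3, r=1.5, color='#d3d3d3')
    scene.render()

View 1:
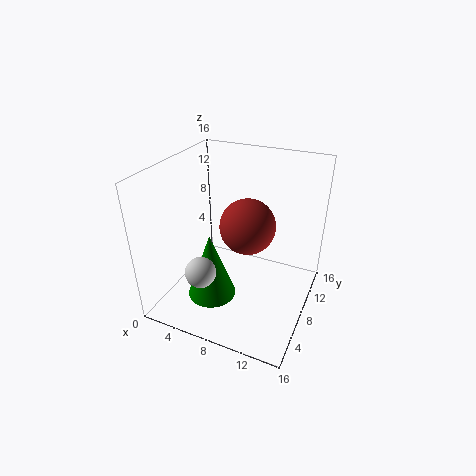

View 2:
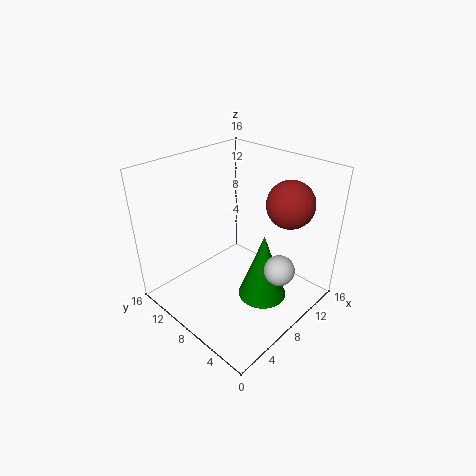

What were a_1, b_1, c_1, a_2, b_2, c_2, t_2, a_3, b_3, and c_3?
a_1 = 11, b_1 = 3.5, c_1 = 12.5, a_2 = 7, b_2 = 3.5, c_2 = 3.5, t_2 = 7, a_3 = 7, b_3 = 1.5, c_3 = 7.5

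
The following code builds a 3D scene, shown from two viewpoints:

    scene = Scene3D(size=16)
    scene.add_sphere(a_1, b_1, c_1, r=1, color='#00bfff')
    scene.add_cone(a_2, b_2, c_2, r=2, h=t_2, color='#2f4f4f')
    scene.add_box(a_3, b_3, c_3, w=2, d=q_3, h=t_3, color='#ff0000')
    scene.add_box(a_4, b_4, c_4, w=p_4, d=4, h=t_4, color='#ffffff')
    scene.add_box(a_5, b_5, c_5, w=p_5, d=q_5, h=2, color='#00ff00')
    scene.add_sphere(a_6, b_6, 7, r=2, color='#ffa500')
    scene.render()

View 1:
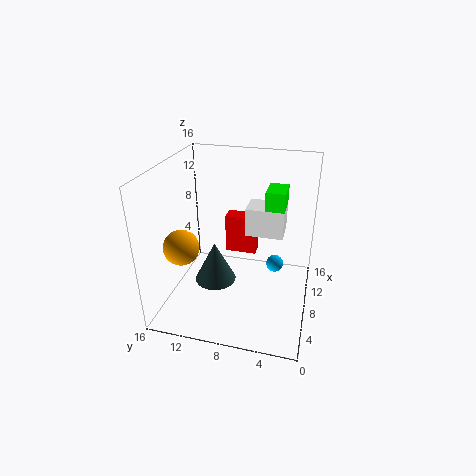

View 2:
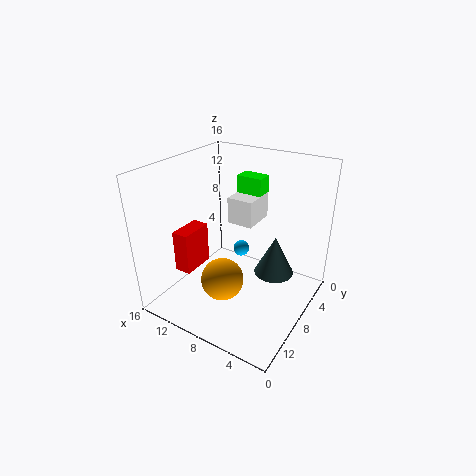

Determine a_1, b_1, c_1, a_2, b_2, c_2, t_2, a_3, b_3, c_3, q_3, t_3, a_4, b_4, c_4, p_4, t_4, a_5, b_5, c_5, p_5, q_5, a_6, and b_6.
a_1 = 10, b_1 = 4, c_1 = 4, a_2 = 3, b_2 = 9, c_2 = 6, t_2 = 4, a_3 = 13, b_3 = 7, c_3 = 3, q_3 = 4, t_3 = 5, a_4 = 7, b_4 = 3, c_4 = 9, p_4 = 3, t_4 = 3, a_5 = 7, b_5 = 3, c_5 = 12, p_5 = 3, q_5 = 2, a_6 = 6, b_6 = 14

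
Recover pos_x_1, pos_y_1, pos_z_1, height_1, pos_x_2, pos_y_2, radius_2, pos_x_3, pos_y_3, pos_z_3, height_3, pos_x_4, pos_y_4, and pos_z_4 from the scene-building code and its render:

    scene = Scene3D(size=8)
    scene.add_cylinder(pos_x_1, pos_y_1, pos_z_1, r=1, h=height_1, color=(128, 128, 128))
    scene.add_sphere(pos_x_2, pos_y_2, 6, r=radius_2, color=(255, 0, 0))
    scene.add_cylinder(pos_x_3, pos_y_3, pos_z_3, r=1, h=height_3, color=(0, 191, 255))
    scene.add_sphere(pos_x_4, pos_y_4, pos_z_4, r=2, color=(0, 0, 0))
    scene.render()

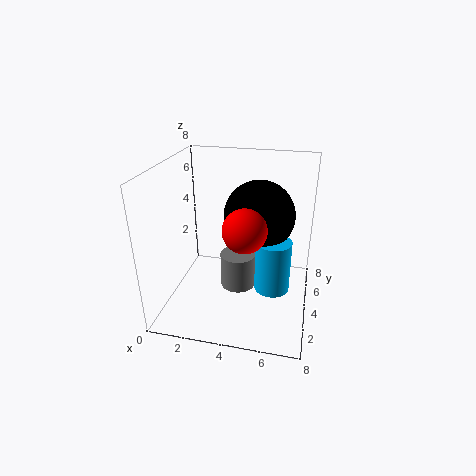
pos_x_1 = 4
pos_y_1 = 4
pos_z_1 = 1
height_1 = 2
pos_x_2 = 5
pos_y_2 = 1
radius_2 = 1
pos_x_3 = 6
pos_y_3 = 4
pos_z_3 = 1
height_3 = 3
pos_x_4 = 5
pos_y_4 = 5
pos_z_4 = 5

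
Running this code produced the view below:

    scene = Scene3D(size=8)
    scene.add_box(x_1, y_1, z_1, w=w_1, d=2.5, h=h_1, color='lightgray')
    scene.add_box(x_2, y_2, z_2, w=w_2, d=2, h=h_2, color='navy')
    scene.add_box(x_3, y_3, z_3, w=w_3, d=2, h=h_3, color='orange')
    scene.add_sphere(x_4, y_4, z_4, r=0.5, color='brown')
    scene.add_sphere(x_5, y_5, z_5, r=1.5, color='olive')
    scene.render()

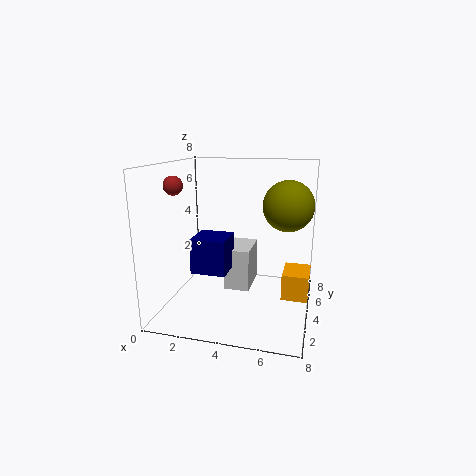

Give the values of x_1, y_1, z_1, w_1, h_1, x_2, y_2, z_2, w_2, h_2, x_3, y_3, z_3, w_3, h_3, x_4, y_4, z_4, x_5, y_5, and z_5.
x_1 = 3; y_1 = 4.5; z_1 = 0.5; w_1 = 1.5; h_1 = 2.5; x_2 = 1.5; y_2 = 3; z_2 = 2; w_2 = 2; h_2 = 2; x_3 = 6.5; y_3 = 4; z_3 = 0.5; w_3 = 1.5; h_3 = 1.5; x_4 = 1; y_4 = 2.5; z_4 = 7; x_5 = 6.5; y_5 = 6; z_5 = 5.5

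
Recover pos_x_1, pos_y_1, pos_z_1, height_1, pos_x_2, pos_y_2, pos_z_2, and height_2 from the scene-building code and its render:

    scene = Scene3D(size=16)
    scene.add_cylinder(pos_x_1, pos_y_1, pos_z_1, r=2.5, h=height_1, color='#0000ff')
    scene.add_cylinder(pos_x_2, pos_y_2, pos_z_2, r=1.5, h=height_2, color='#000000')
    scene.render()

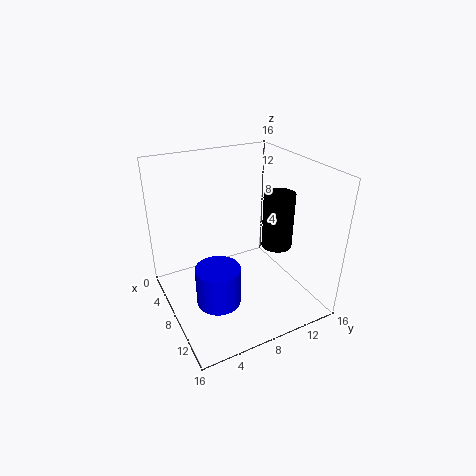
pos_x_1 = 9, pos_y_1 = 5, pos_z_1 = 1, height_1 = 4.5, pos_x_2 = 12.5, pos_y_2 = 10, pos_z_2 = 9, height_2 = 5.5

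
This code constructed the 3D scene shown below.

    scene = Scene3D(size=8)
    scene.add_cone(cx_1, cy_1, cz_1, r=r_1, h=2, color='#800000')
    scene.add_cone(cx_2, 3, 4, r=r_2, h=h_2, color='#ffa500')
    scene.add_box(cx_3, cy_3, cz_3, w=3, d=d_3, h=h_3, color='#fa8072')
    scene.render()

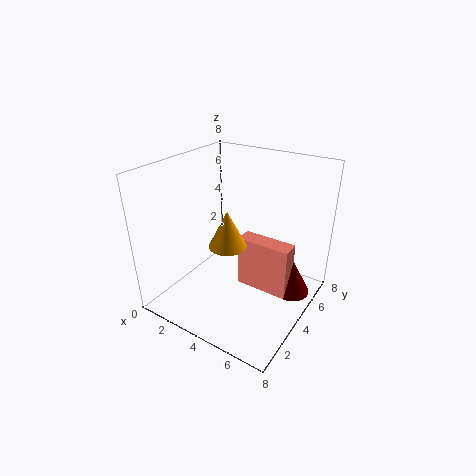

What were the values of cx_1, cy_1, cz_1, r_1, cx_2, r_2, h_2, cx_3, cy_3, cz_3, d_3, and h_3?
cx_1 = 7
cy_1 = 5
cz_1 = 1
r_1 = 1
cx_2 = 4
r_2 = 1
h_2 = 2
cx_3 = 4
cy_3 = 4
cz_3 = 1
d_3 = 1
h_3 = 3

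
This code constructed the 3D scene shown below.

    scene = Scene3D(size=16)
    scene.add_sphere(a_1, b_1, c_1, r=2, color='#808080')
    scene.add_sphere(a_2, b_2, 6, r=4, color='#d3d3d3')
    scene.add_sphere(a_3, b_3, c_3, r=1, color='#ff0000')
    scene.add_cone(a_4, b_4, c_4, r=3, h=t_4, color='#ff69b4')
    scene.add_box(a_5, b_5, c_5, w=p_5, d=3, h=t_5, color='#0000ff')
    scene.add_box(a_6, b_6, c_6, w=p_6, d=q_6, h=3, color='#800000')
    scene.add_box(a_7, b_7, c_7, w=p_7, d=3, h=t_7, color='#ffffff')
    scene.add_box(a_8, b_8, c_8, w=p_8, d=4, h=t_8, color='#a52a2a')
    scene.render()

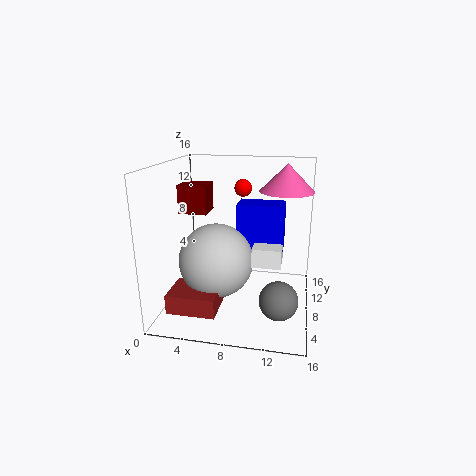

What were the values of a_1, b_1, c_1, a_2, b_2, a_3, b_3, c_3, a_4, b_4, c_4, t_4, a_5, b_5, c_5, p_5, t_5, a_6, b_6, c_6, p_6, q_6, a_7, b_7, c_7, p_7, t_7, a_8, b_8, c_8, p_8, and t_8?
a_1 = 13, b_1 = 4, c_1 = 3, a_2 = 6, b_2 = 6, a_3 = 8, b_3 = 11, c_3 = 13, a_4 = 13, b_4 = 10, c_4 = 13, t_4 = 3, a_5 = 8, b_5 = 7, c_5 = 7, p_5 = 5, t_5 = 5, a_6 = 2, b_6 = 6, c_6 = 11, p_6 = 3, q_6 = 3, a_7 = 10, b_7 = 5, c_7 = 6, p_7 = 3, t_7 = 2, a_8 = 2, b_8 = 1, c_8 = 2, p_8 = 5, t_8 = 2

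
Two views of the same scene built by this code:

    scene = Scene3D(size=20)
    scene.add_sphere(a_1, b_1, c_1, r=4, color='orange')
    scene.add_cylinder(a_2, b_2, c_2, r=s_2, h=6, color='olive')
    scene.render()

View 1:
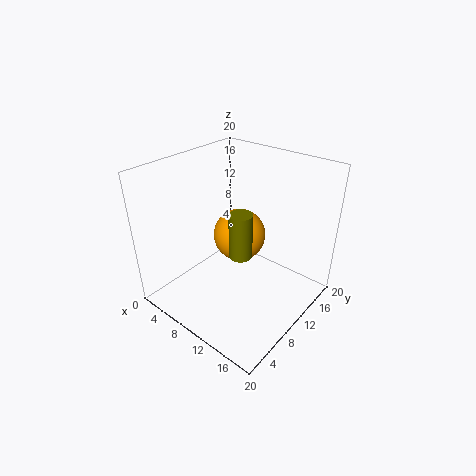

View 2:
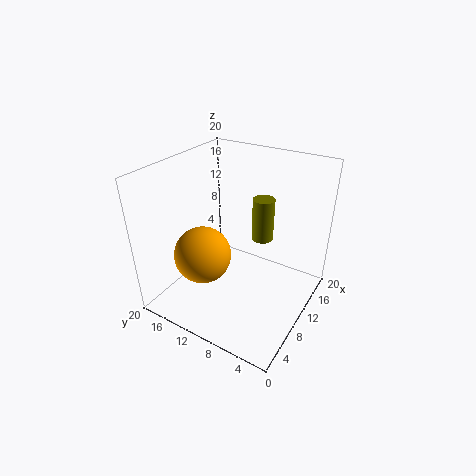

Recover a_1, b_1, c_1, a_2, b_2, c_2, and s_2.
a_1 = 7, b_1 = 14, c_1 = 7.5, a_2 = 12.5, b_2 = 7.5, c_2 = 9.5, s_2 = 1.5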